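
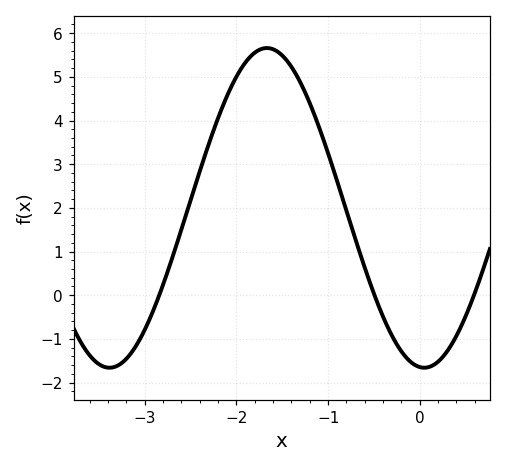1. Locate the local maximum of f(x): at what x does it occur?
-1.7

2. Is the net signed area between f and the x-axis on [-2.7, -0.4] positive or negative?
positive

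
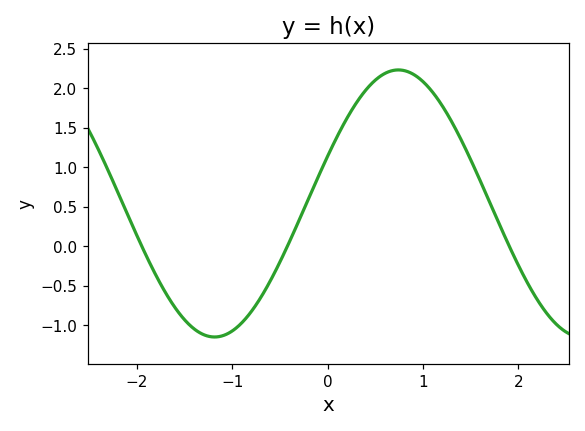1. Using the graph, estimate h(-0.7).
-0.65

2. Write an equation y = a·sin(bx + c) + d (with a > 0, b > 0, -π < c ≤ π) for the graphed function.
y = 1.69sin(1.6x + 0.36) + 0.54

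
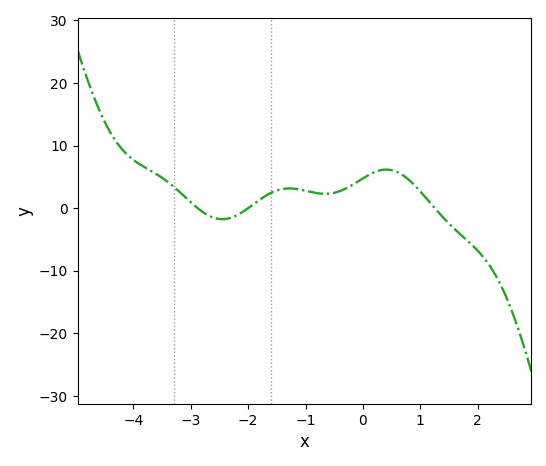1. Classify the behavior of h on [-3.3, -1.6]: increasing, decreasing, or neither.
neither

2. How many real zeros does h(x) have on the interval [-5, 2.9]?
3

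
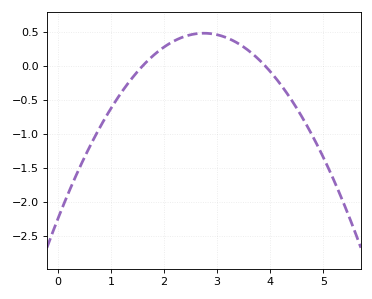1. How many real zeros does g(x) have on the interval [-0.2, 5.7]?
2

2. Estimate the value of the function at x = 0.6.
-1.19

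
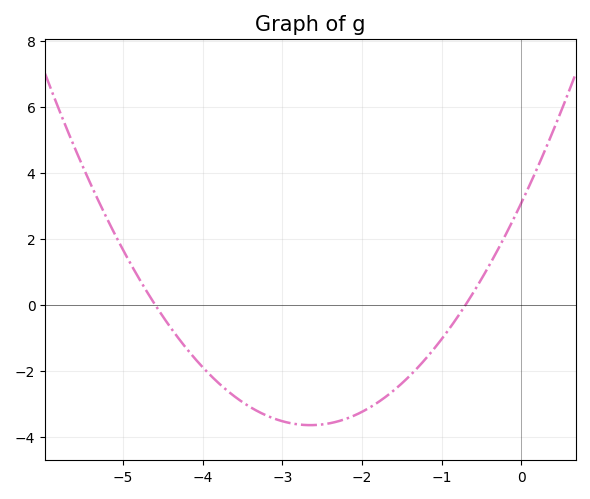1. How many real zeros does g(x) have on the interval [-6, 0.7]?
2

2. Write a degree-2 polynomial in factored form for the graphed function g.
y = 0.96(x + 4.6)(x + 0.7)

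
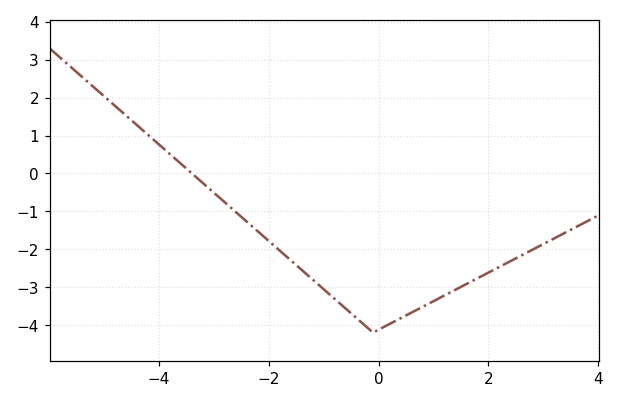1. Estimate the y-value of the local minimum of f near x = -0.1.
-4.2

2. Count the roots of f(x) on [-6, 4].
1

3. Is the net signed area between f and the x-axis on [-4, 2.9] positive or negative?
negative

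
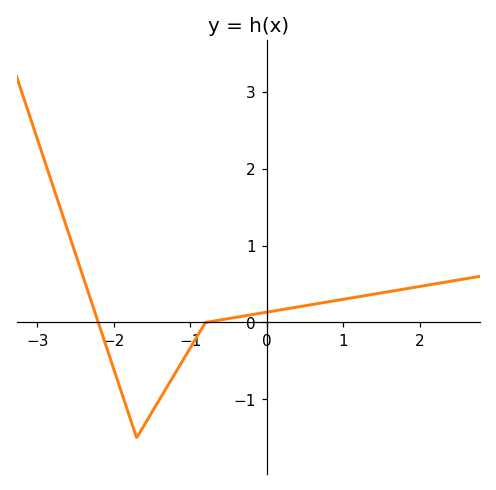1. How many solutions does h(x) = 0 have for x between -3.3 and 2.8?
2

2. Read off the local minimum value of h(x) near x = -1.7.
-1.5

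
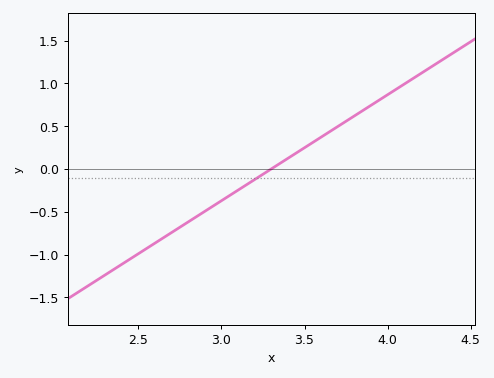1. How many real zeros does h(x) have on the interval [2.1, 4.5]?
1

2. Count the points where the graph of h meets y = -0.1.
1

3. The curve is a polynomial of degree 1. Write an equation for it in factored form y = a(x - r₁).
y = 1.24(x - 3.3)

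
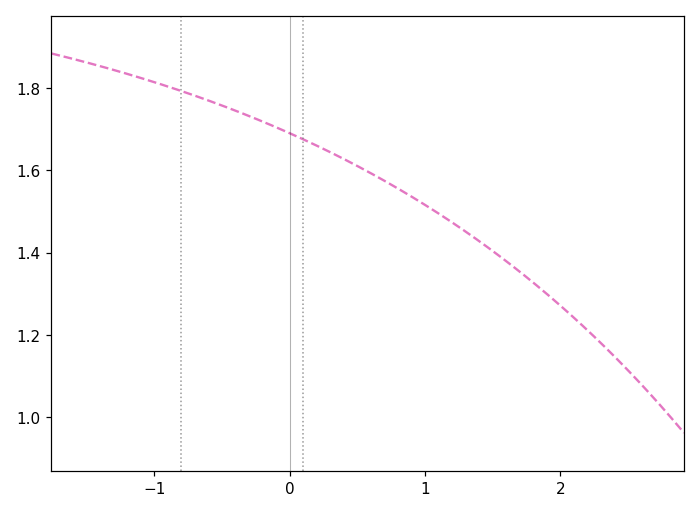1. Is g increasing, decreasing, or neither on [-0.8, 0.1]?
decreasing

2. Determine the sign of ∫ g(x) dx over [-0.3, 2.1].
positive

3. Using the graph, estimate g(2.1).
1.24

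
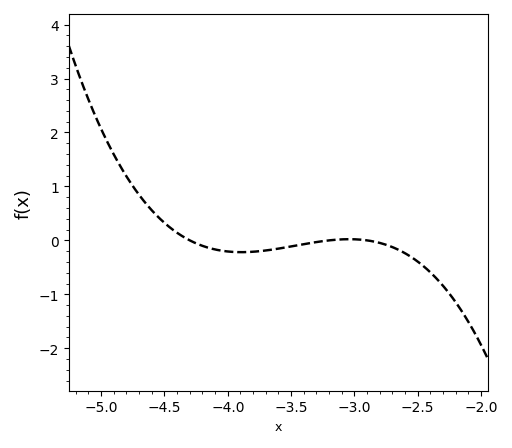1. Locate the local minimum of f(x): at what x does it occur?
-3.89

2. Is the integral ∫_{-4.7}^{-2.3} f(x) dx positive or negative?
negative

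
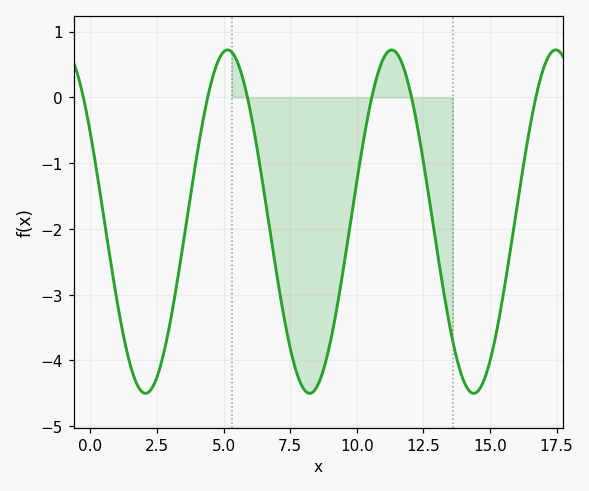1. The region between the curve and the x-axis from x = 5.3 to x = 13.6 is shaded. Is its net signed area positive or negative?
negative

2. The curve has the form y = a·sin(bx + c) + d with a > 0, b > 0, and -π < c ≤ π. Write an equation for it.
y = 2.61sin(1.02x + 2.6) - 1.89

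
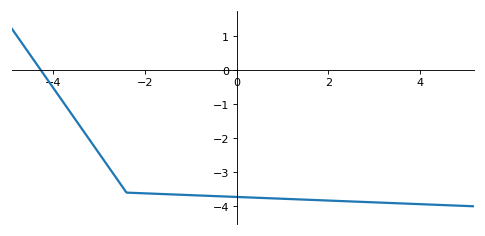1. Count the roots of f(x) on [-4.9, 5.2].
1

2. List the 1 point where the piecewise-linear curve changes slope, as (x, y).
(-2.4, -3.6)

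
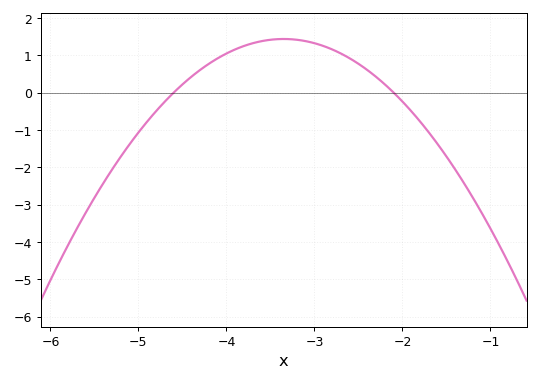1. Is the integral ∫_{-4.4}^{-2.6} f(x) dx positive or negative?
positive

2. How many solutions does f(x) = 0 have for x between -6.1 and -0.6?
2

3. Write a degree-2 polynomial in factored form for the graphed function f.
y = -0.92(x + 4.6)(x + 2.1)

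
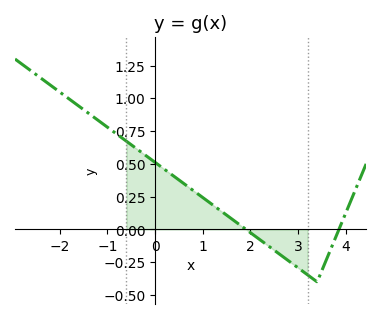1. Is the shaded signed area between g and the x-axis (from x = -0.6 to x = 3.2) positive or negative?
positive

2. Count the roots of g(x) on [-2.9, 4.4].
2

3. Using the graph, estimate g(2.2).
-0.08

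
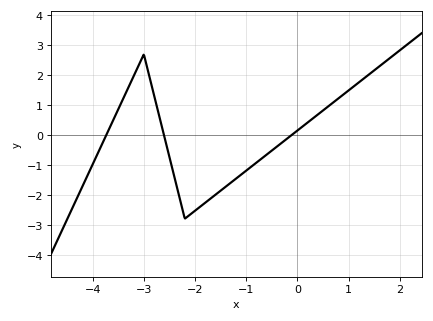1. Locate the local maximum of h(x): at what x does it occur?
-3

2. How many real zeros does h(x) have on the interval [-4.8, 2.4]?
3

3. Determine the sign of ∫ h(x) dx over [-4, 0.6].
negative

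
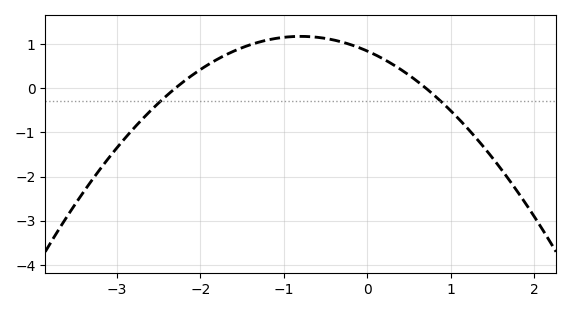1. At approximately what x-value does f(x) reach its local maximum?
-0.8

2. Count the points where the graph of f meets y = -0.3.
2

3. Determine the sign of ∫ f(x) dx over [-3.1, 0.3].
positive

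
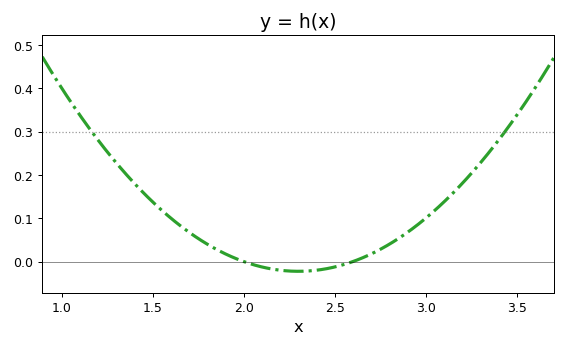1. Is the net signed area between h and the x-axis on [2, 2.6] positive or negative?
negative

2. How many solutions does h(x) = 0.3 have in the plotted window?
2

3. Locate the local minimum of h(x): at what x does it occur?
2.3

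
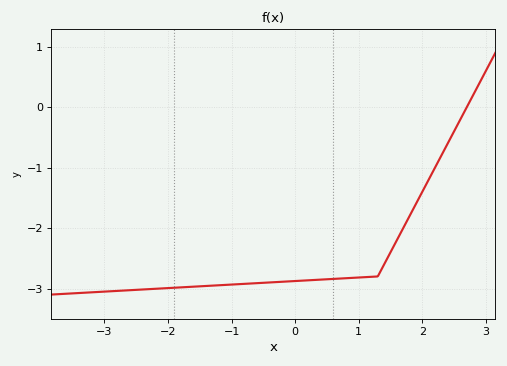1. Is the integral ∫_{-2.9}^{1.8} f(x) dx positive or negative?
negative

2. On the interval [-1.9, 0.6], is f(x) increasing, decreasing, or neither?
increasing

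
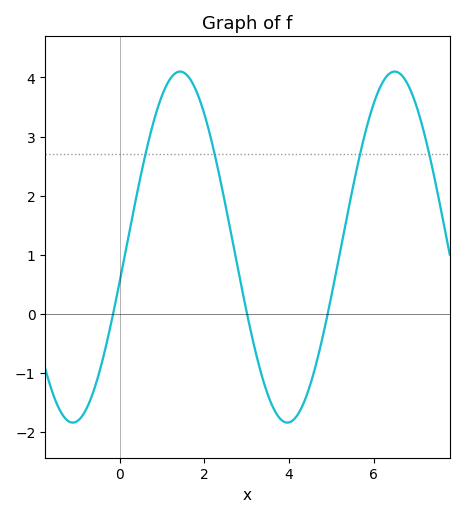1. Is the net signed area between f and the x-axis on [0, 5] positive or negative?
positive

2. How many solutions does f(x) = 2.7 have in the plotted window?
4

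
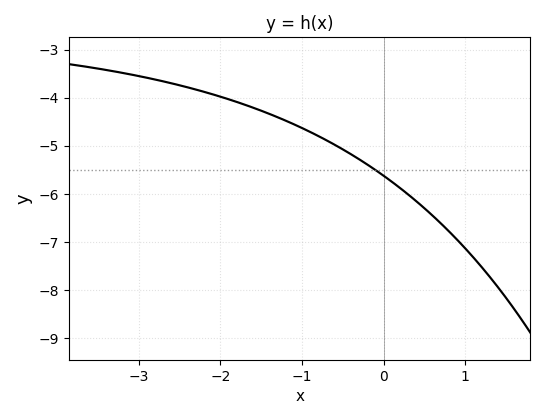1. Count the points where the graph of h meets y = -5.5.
1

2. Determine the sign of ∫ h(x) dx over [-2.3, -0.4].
negative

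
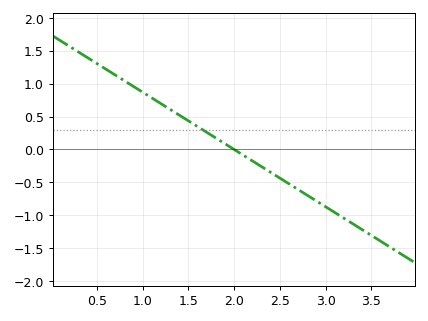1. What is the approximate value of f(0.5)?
1.3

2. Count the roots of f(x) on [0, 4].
1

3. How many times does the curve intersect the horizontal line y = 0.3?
1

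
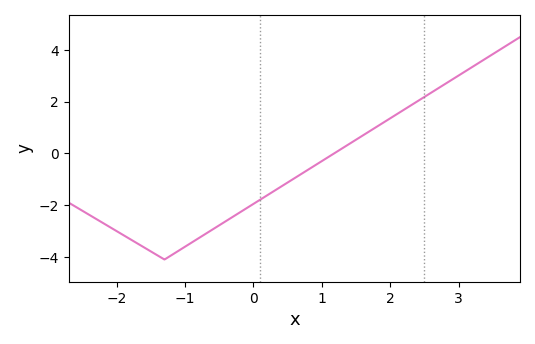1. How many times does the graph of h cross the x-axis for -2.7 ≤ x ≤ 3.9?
1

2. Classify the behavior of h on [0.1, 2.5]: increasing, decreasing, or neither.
increasing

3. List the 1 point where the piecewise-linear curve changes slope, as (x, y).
(-1.3, -4.1)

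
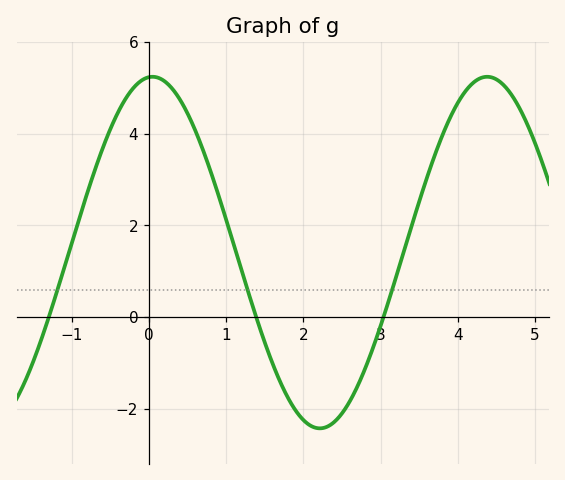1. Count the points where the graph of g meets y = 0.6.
3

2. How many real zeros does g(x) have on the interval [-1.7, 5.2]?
3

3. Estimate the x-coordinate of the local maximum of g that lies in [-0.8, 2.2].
0.046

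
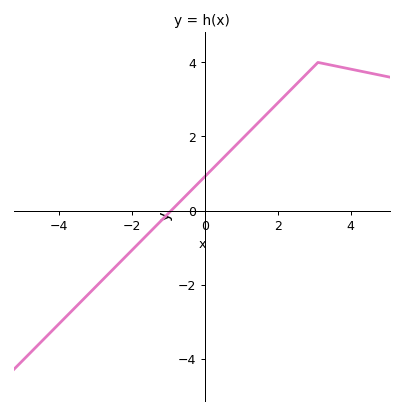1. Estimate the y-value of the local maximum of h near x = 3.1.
4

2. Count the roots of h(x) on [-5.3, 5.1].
1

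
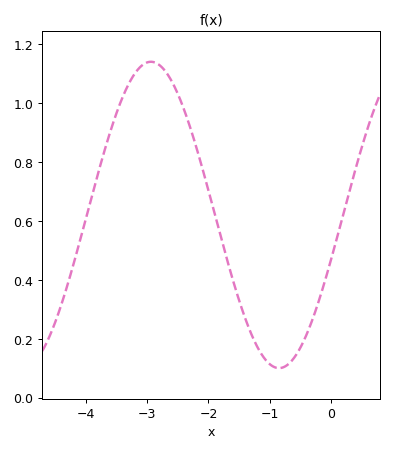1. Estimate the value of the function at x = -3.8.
0.765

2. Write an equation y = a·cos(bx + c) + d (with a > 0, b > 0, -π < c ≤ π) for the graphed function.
y = 0.52cos(1.5x - 1.87) + 0.62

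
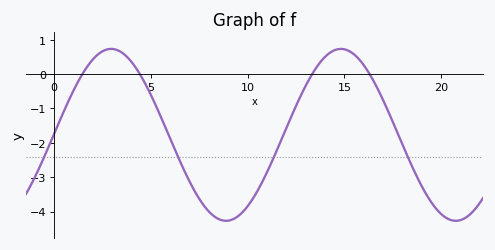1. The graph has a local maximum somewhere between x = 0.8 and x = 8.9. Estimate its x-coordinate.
2.97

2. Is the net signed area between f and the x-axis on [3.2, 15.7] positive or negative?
negative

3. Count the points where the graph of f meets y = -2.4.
4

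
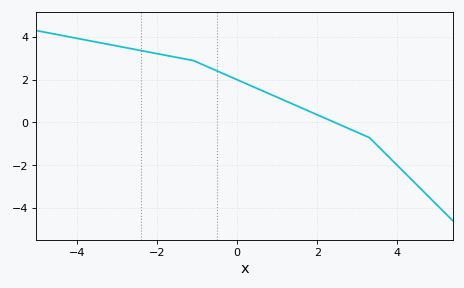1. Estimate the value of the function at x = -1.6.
3.08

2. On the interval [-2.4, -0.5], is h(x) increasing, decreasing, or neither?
decreasing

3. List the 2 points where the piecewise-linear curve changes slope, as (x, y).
(-1.1, 2.9); (3.3, -0.7)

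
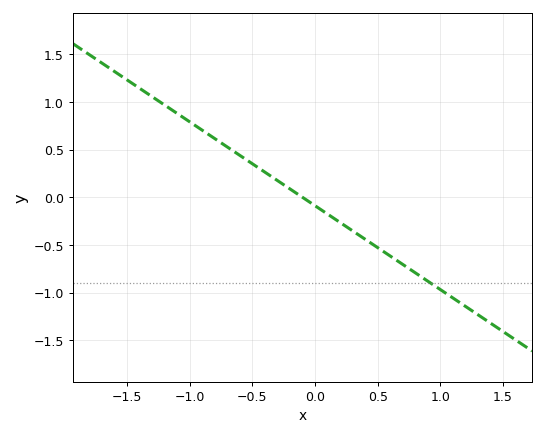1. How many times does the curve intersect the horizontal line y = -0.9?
1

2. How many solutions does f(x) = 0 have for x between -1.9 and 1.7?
1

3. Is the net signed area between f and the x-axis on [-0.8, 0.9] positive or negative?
negative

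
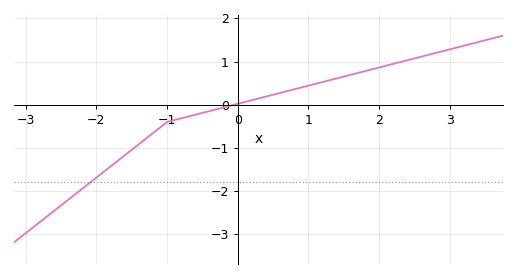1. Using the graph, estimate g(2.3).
0.988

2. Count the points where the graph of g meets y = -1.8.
1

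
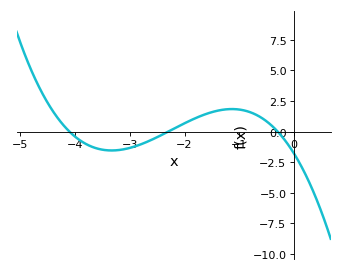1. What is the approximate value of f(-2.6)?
-0.6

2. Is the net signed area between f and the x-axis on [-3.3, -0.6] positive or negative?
positive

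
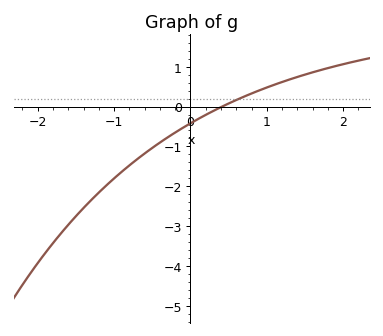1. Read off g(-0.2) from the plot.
-0.7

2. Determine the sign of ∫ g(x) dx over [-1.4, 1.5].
negative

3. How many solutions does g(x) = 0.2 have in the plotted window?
1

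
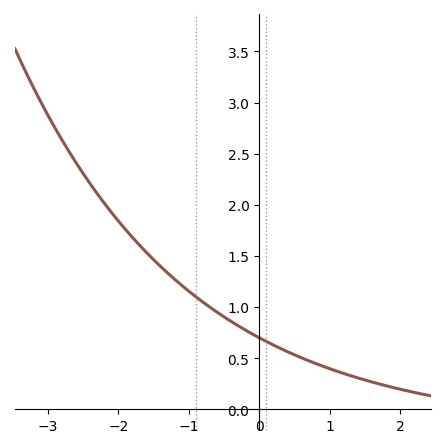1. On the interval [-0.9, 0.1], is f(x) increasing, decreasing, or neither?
decreasing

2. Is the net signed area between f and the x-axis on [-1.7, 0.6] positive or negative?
positive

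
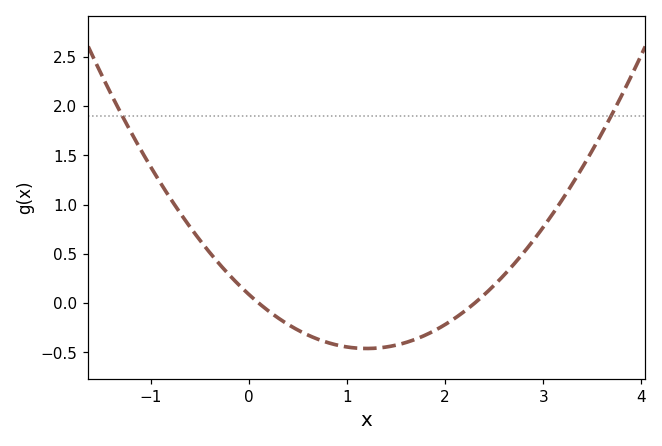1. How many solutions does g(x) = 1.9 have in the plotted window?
2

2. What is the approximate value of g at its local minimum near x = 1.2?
-0.45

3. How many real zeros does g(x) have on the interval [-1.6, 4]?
2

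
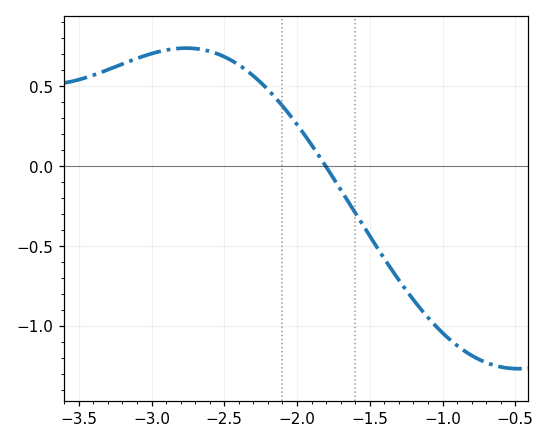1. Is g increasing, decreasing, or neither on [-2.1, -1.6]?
decreasing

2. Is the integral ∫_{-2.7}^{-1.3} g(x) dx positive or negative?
positive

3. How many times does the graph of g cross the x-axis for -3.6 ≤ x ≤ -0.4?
1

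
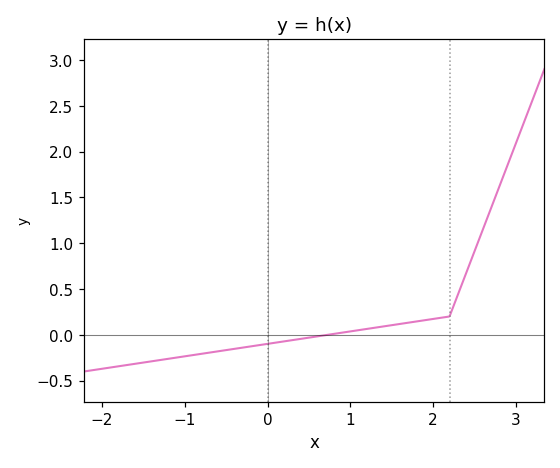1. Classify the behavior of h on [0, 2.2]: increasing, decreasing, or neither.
increasing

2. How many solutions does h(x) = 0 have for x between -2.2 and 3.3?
1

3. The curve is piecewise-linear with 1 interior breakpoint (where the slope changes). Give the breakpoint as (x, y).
(2.2, 0.2)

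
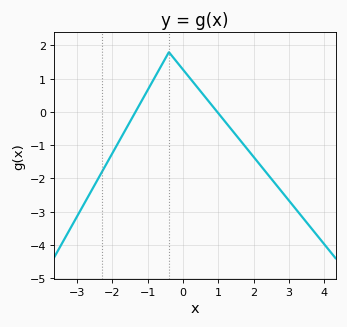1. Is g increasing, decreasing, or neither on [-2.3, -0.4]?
increasing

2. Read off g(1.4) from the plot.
-0.567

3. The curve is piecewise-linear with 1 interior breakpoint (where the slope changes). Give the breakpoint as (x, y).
(-0.4, 1.8)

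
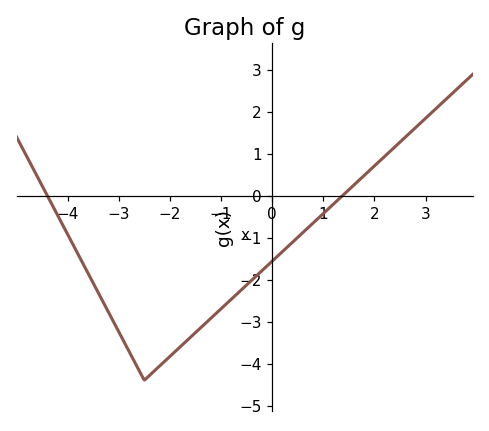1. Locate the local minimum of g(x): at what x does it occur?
-2.4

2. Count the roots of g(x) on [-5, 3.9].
2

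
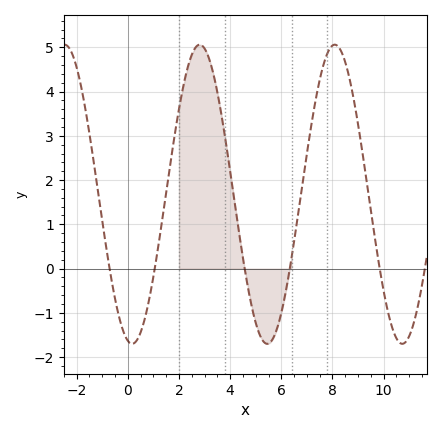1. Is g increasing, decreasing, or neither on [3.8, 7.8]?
neither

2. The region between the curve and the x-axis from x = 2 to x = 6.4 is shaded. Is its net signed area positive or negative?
positive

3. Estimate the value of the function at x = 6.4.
0.242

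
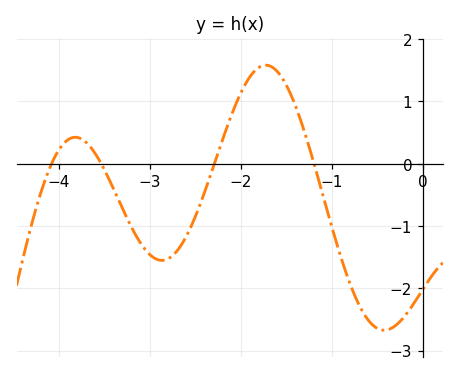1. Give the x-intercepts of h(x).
-4.08, -3.53, -2.29, -1.19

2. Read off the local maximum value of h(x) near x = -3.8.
0.425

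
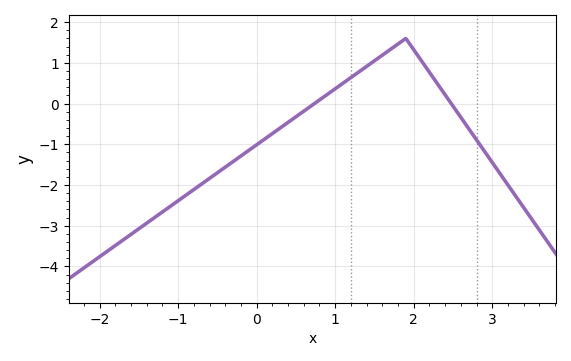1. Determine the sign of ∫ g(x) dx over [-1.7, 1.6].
negative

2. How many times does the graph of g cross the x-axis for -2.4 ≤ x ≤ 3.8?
2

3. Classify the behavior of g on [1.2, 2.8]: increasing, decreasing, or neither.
neither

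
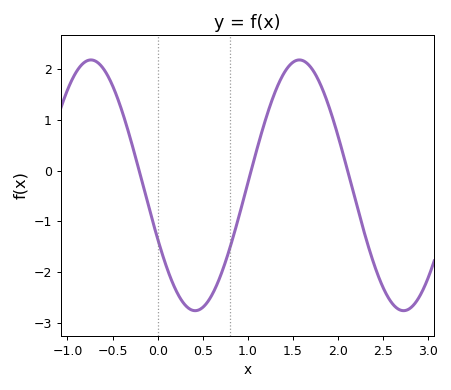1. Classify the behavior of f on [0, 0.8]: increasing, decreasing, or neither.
neither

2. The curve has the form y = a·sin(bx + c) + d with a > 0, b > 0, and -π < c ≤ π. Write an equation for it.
y = 2.47sin(2.7x - 2.7) - 0.29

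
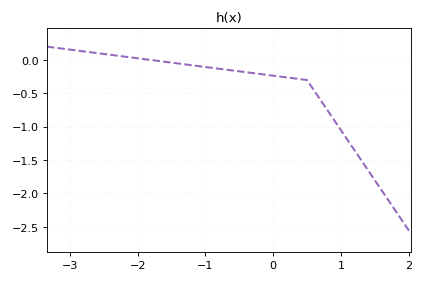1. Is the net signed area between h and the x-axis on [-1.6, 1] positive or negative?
negative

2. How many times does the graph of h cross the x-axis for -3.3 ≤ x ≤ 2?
1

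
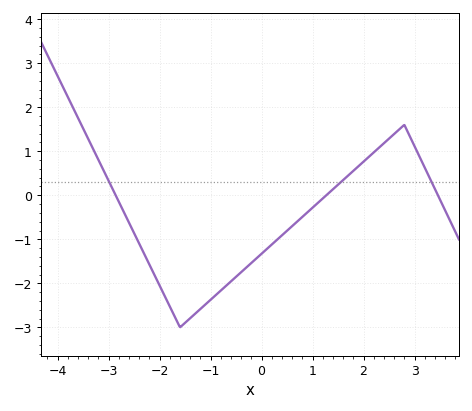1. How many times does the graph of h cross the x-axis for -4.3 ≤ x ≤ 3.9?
3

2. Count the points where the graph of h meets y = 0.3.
3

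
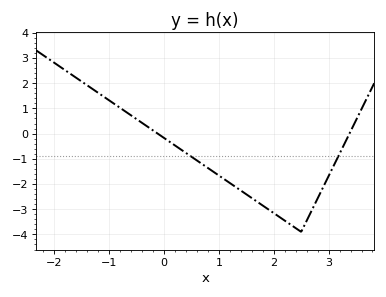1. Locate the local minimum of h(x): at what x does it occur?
2.5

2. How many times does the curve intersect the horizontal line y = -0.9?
2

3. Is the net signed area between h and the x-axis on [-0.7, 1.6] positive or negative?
negative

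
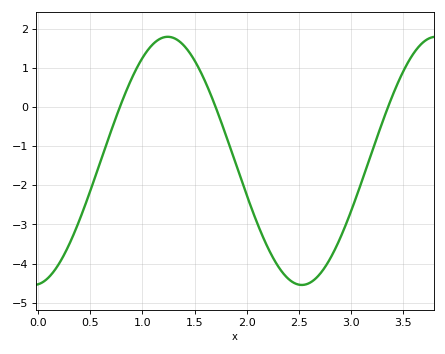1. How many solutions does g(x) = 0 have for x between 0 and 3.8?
3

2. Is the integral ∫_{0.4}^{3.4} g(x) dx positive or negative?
negative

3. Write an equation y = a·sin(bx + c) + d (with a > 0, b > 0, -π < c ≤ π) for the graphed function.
y = 3.18sin(2.4x - 1.5) - 1.37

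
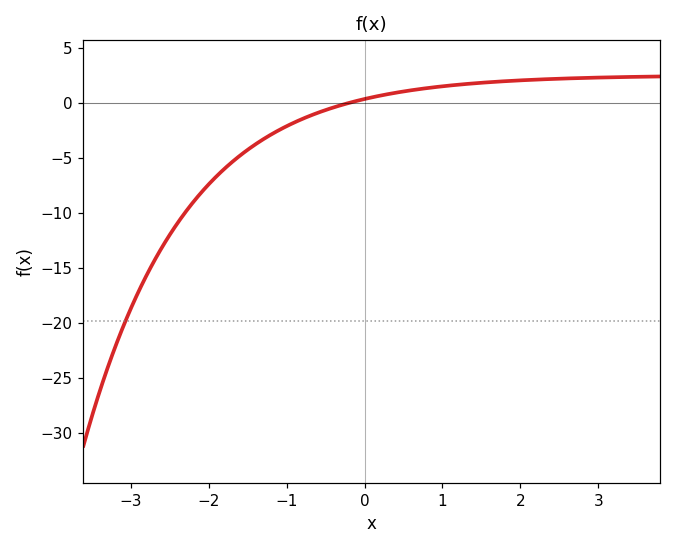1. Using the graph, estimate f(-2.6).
-13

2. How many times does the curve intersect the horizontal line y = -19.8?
1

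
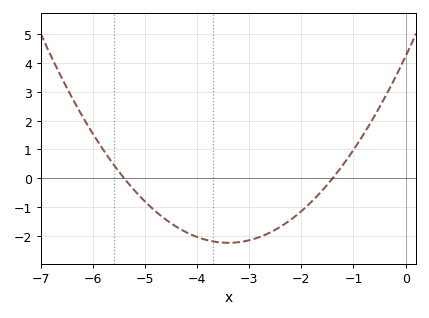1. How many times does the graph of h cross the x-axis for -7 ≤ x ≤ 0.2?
2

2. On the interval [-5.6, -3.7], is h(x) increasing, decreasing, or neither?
decreasing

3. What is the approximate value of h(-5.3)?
-0.2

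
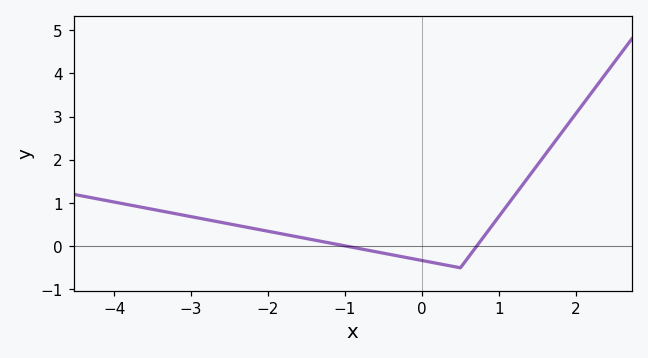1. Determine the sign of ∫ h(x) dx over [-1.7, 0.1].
negative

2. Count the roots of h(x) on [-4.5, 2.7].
2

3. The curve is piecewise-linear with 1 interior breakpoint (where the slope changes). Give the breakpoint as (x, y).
(0.5, -0.5)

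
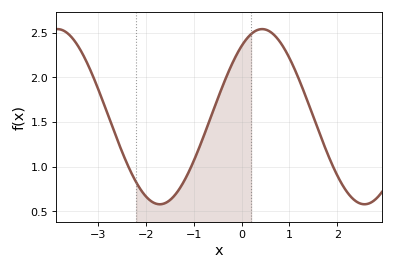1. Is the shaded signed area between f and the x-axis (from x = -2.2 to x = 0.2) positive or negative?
positive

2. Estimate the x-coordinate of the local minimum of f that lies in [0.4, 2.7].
2.6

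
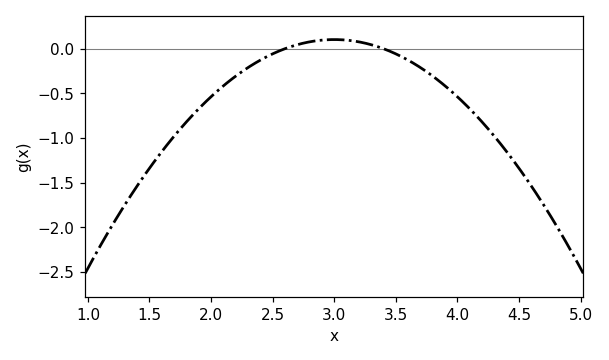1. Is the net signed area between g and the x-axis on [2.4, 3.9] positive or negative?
negative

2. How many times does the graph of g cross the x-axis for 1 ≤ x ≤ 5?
2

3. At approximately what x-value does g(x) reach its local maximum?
3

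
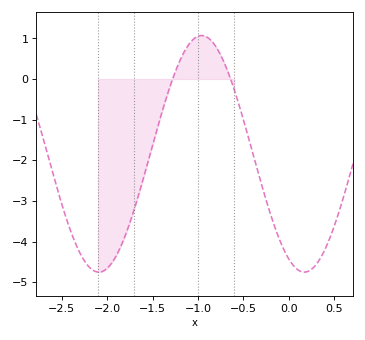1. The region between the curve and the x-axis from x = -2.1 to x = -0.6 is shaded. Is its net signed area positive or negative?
negative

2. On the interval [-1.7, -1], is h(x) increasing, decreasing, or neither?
increasing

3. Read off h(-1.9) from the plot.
-4.4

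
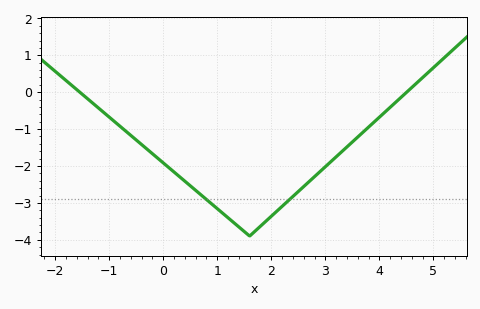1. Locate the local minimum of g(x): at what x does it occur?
1.6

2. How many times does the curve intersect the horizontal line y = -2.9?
2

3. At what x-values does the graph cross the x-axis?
-1.54, 4.51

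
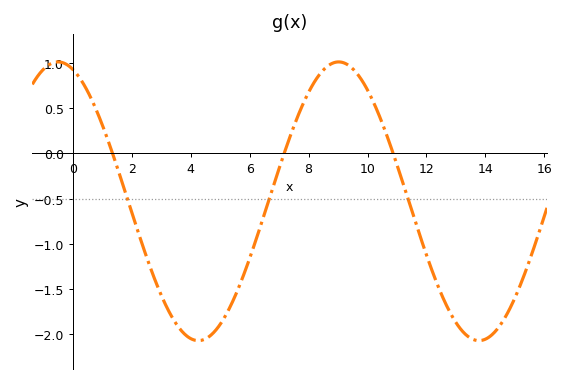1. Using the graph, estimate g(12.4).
-1.45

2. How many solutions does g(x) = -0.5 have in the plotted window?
3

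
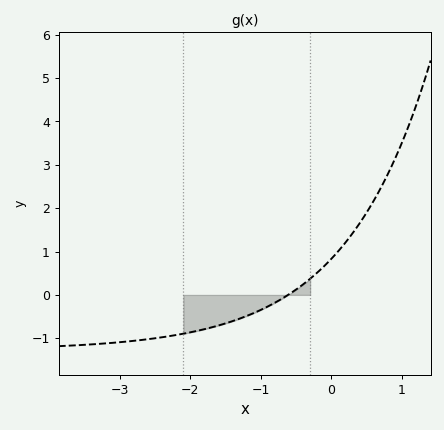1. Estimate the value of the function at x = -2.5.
-1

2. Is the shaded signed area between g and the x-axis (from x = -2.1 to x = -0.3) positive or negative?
negative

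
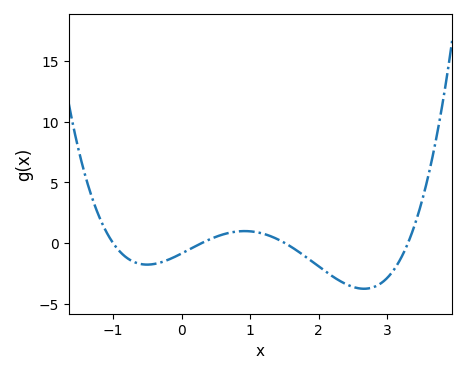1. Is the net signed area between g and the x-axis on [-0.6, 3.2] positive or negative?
negative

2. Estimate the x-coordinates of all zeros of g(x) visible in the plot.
-1, 0.3, 1.5, 3.3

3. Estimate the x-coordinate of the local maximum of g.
0.9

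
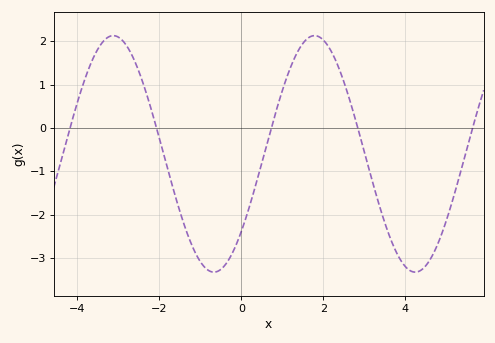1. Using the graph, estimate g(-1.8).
-0.945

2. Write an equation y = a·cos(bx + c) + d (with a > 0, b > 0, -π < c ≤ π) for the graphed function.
y = 2.73cos(1.28x - 2.28) - 0.6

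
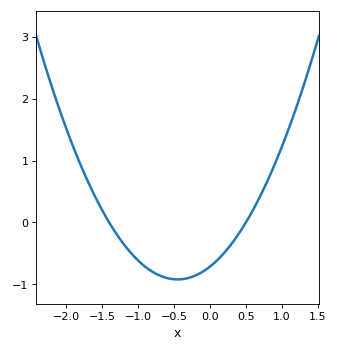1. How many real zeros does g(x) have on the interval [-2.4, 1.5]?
2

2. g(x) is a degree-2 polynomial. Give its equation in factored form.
y = 1.02(x + 1.4)(x - 0.5)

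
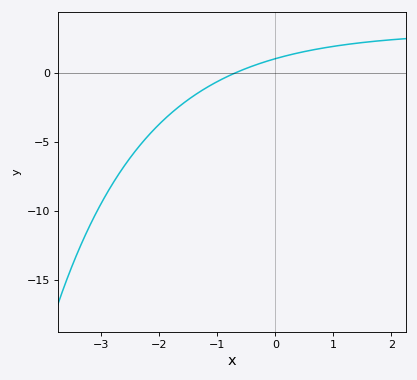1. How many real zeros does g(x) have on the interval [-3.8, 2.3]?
1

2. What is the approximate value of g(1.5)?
2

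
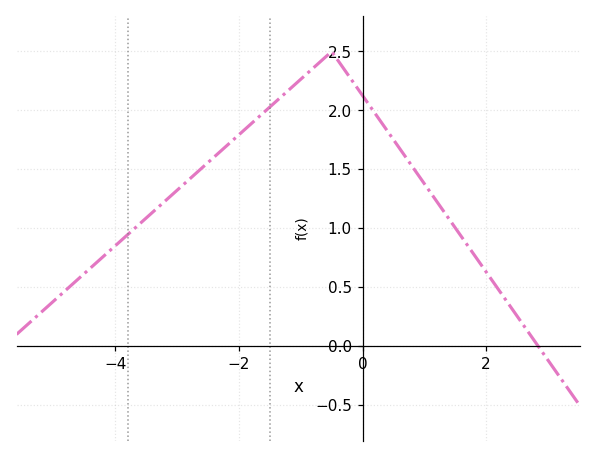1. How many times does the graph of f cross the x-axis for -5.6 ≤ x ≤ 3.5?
1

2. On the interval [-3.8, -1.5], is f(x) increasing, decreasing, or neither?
increasing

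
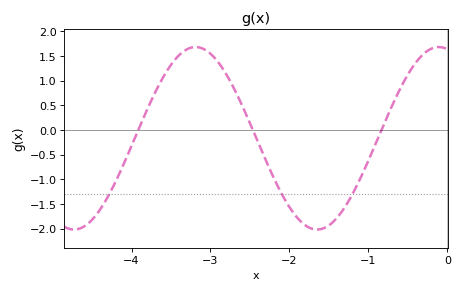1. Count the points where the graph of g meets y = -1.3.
3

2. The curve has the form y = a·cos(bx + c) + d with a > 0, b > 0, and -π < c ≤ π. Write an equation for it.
y = 1.85cos(2x + 0.22) - 0.17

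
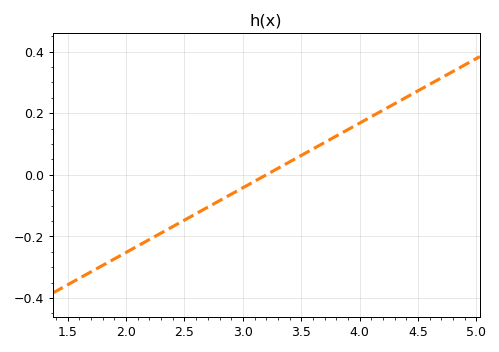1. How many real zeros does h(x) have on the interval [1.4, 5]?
1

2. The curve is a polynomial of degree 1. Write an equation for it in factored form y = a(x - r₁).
y = 0.21(x - 3.2)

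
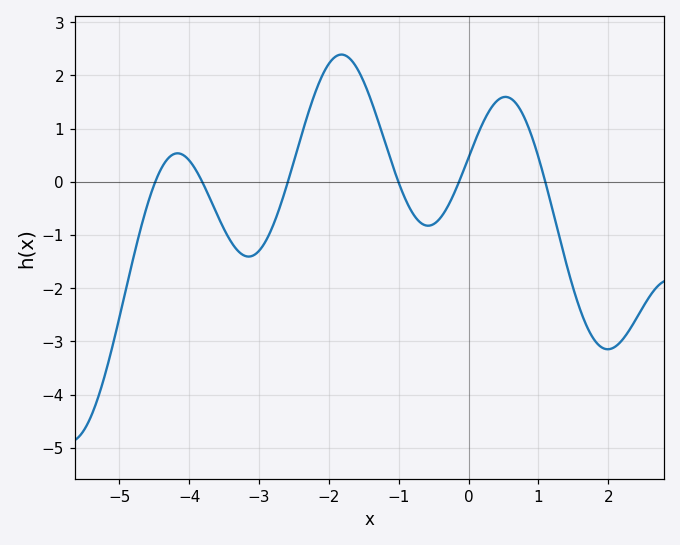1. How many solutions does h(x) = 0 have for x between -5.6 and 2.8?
6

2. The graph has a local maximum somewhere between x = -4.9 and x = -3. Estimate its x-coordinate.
-4.2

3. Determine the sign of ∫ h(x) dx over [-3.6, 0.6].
positive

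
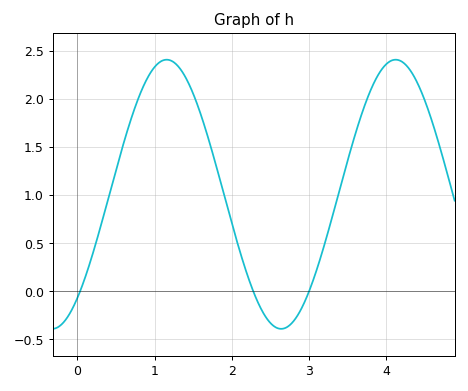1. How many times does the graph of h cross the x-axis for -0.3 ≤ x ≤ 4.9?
3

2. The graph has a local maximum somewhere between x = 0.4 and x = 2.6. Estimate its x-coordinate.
1.16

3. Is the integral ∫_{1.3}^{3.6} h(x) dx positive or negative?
positive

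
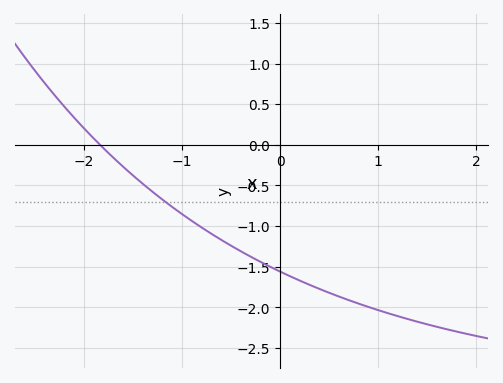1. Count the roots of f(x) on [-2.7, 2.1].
1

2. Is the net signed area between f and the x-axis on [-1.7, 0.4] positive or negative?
negative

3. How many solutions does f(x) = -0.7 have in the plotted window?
1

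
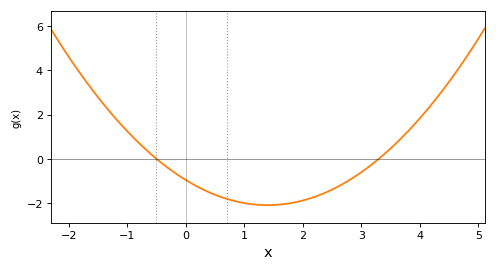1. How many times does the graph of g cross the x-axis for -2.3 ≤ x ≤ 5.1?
2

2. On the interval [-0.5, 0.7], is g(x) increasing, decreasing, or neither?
decreasing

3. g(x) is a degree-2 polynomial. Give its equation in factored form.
y = 0.58(x + 0.5)(x - 3.3)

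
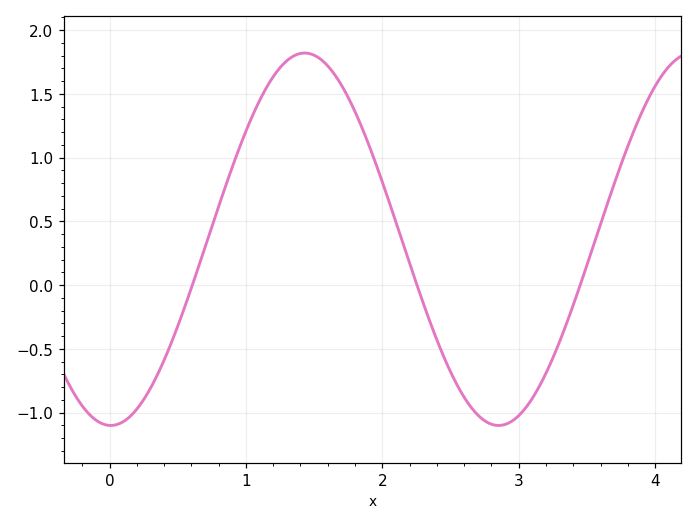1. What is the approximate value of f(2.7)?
-1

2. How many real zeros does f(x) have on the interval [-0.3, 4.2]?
3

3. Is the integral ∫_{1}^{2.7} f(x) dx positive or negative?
positive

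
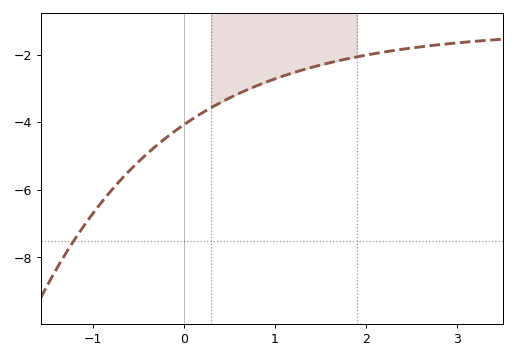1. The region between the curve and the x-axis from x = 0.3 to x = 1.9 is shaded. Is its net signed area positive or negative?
negative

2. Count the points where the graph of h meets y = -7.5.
1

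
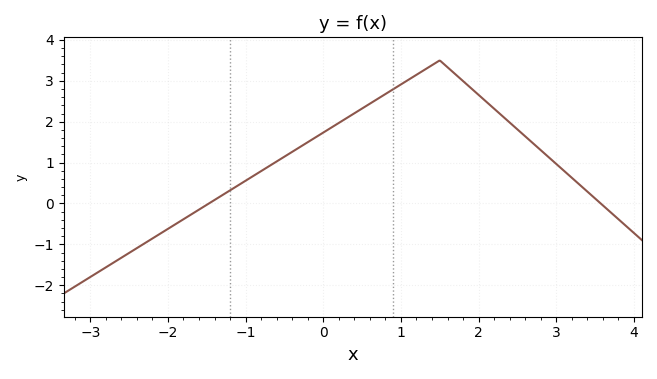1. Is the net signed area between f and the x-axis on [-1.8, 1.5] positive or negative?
positive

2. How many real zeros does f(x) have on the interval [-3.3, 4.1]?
2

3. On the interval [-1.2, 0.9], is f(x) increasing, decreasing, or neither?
increasing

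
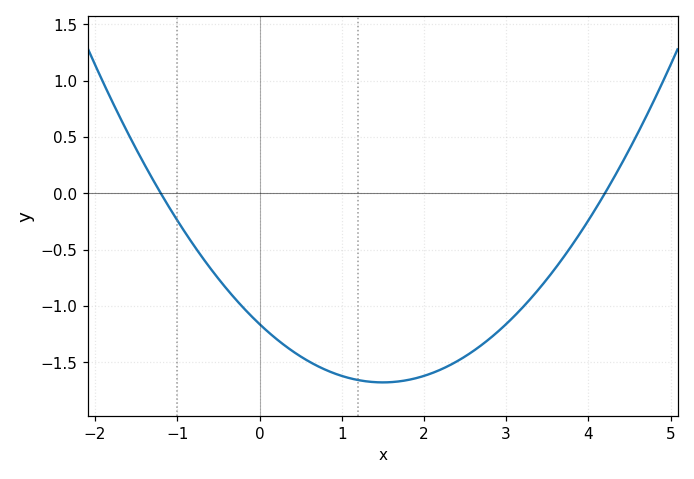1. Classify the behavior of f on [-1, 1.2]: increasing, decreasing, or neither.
decreasing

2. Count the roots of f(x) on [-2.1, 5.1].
2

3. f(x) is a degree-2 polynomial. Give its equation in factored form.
y = 0.23(x + 1.2)(x - 4.2)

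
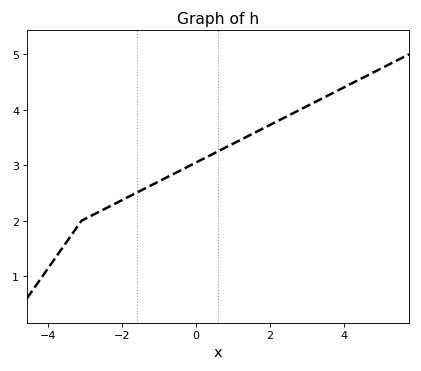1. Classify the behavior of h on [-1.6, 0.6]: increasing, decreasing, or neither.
increasing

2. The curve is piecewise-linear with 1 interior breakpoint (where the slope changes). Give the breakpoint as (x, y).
(-3.1, 2)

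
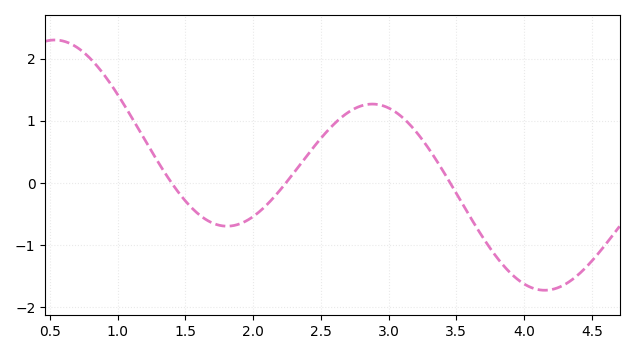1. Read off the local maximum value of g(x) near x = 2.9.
1.27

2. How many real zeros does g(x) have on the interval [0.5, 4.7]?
3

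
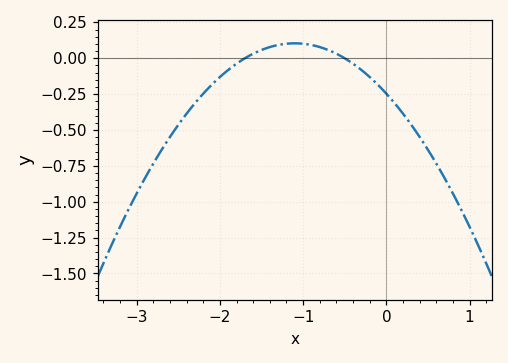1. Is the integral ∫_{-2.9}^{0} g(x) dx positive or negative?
negative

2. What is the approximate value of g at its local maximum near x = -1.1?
0.1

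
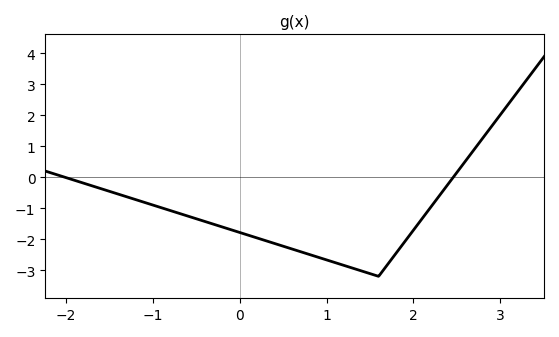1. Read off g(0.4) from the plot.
-2.14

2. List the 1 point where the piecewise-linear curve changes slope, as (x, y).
(1.6, -3.2)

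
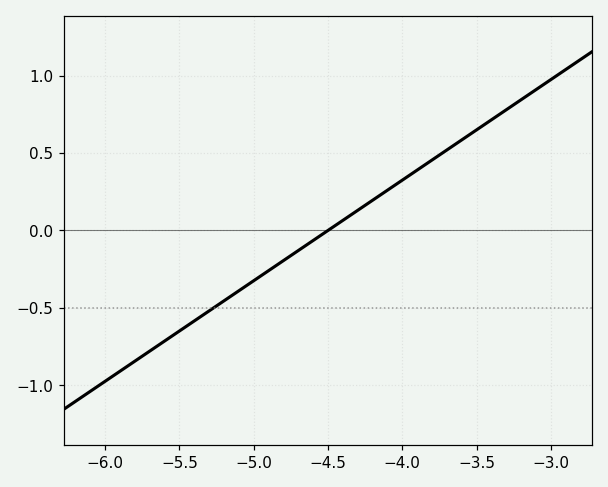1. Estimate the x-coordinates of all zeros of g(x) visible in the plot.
-4.5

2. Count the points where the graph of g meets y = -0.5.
1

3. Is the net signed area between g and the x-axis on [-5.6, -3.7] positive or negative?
negative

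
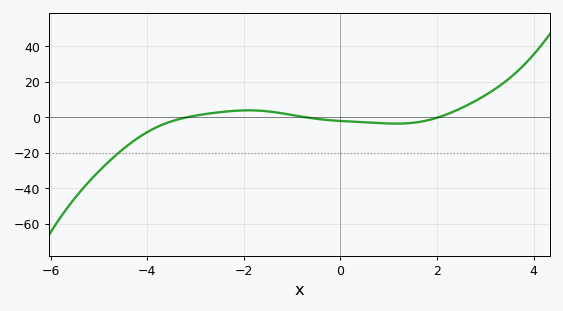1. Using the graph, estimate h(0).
-2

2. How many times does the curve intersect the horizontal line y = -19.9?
1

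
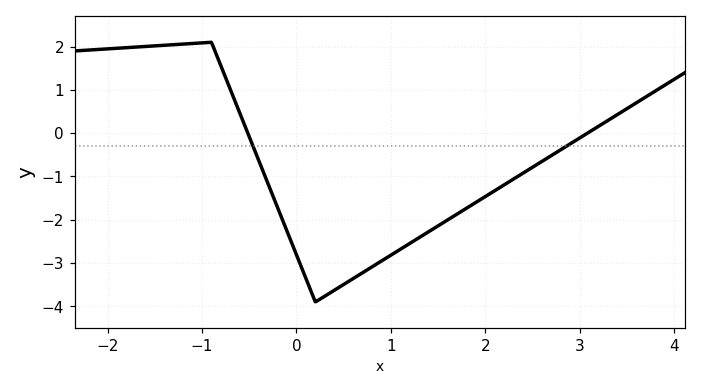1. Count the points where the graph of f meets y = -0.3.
2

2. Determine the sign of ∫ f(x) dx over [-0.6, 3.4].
negative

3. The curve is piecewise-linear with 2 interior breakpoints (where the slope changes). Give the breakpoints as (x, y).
(-0.9, 2.1); (0.2, -3.9)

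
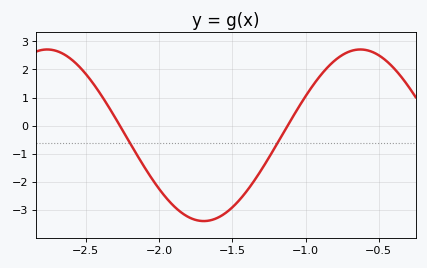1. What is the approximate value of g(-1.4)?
-2.32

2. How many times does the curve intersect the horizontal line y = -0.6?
2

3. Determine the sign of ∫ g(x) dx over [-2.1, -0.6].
negative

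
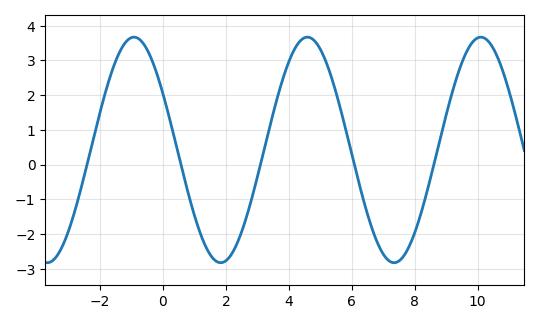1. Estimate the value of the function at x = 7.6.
-2.7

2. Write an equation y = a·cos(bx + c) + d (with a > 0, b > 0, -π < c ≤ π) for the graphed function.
y = 3.25cos(1.14x + 1.05) + 0.42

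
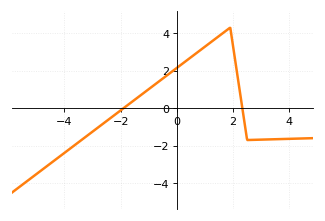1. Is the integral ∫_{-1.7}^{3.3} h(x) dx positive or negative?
positive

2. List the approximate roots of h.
-1.8, 2.4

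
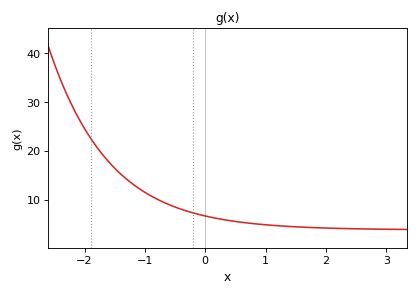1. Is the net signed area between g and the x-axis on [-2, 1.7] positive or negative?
positive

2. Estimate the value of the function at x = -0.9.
10.8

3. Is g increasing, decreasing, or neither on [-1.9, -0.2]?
decreasing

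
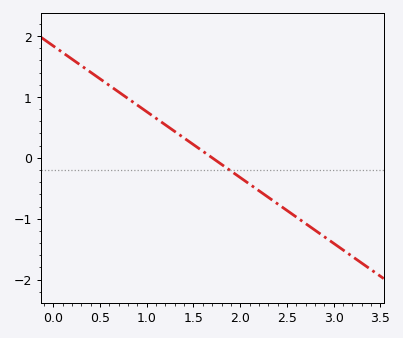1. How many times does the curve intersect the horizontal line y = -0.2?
1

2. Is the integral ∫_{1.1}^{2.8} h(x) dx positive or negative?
negative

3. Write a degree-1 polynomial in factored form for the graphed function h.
y = -1.08(x - 1.7)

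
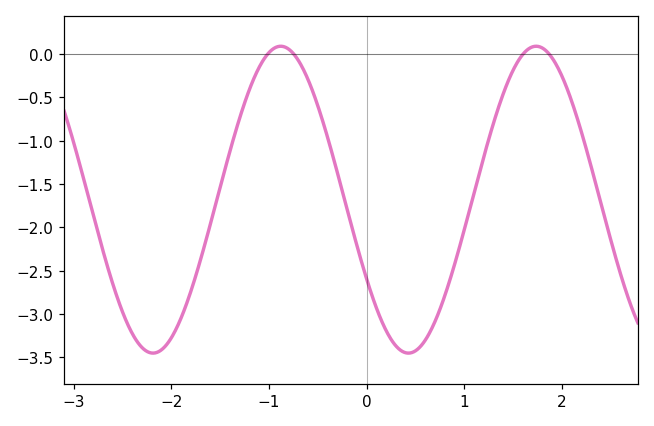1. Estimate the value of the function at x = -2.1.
-3.4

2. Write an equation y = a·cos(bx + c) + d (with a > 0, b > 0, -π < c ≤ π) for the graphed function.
y = 1.77cos(2.4x + 2.1) - 1.68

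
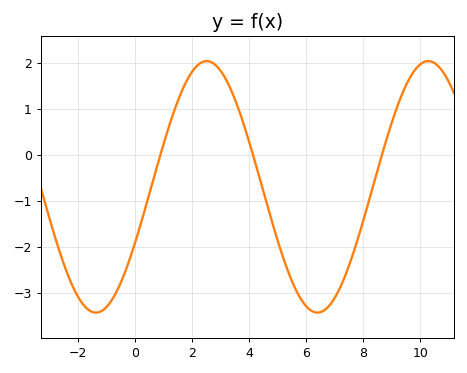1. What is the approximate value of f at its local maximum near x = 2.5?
2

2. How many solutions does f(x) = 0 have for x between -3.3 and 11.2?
3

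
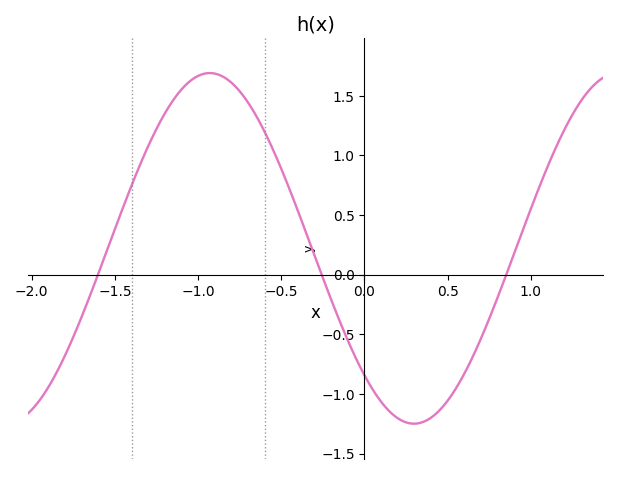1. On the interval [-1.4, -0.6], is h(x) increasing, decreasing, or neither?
neither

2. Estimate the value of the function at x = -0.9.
1.69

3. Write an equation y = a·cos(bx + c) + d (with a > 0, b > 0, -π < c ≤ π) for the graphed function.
y = 1.47cos(2.56x + 2.38) + 0.22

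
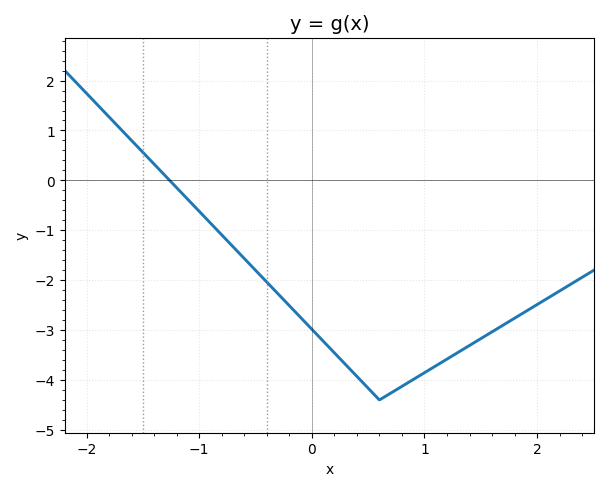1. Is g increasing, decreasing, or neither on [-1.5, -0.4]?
decreasing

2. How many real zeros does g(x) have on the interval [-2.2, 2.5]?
1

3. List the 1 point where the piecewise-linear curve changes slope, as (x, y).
(0.6, -4.4)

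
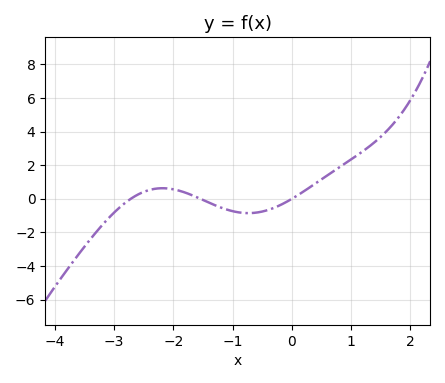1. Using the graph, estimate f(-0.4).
-0.6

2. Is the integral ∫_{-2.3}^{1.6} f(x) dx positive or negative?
positive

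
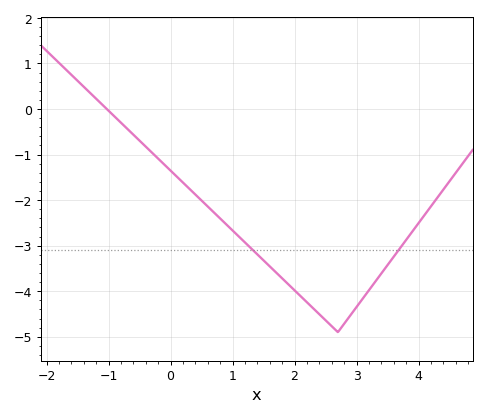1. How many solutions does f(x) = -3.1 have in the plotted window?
2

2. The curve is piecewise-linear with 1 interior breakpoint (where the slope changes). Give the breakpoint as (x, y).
(2.7, -4.9)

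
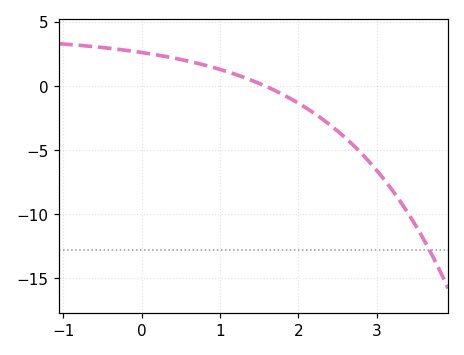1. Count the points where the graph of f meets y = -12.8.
1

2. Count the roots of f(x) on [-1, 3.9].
1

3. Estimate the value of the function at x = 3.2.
-8.16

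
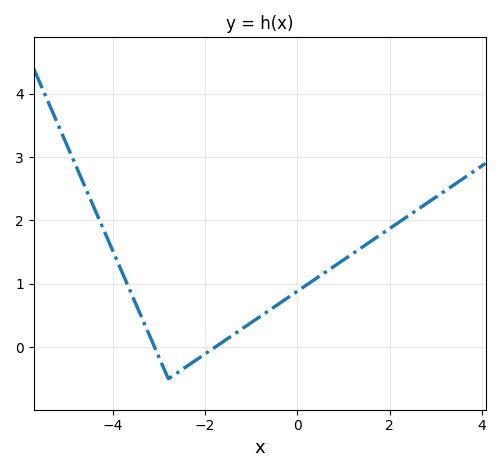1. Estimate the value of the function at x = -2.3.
-0.253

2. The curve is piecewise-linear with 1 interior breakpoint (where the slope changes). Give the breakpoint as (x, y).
(-2.8, -0.5)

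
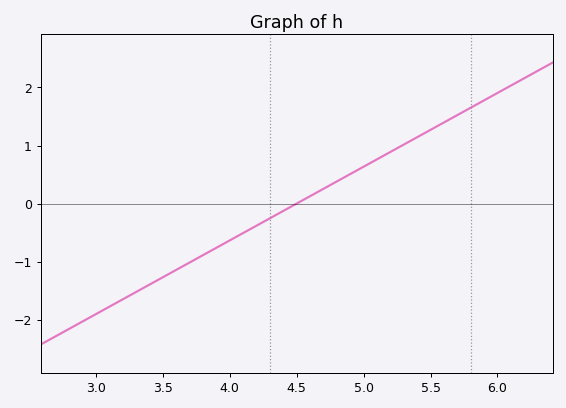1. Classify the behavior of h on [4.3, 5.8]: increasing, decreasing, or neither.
increasing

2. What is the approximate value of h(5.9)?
1.78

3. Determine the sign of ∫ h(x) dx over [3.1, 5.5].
negative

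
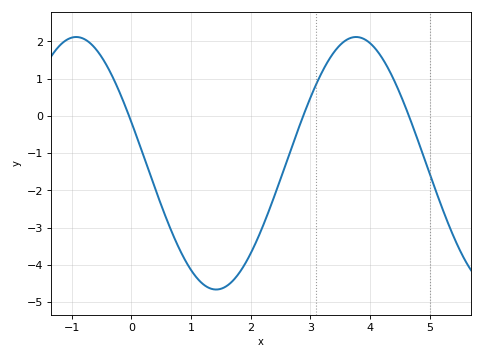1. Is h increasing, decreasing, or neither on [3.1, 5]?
neither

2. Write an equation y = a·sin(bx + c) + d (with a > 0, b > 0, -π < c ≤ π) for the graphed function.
y = 3.39sin(1.3x + 2.8) - 1.27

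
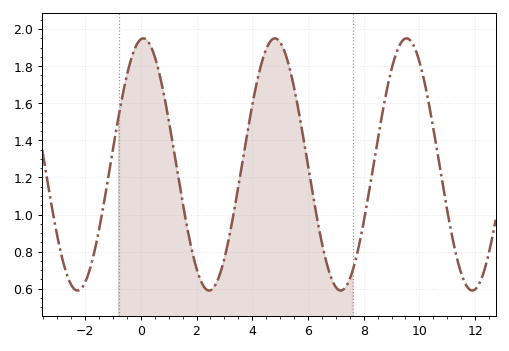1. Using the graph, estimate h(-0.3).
1.86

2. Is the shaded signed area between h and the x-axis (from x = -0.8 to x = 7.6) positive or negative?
positive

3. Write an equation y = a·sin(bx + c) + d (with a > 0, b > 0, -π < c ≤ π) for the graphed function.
y = 0.68sin(1.33x + 1.45) + 1.27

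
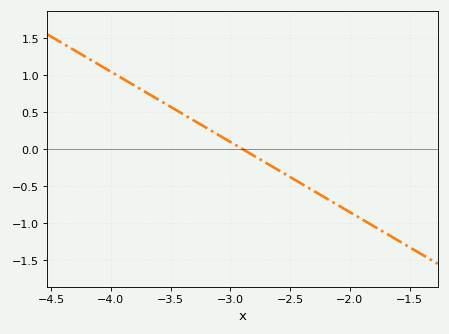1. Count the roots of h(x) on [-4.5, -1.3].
1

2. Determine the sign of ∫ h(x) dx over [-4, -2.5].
positive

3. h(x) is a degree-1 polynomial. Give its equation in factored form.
y = -0.95(x + 2.9)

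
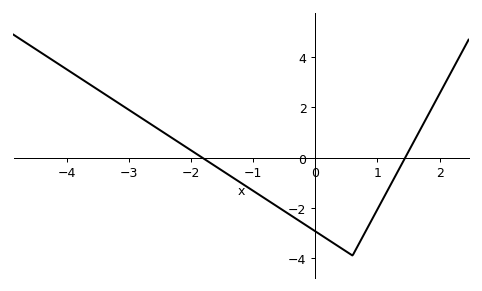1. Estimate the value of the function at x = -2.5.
1.1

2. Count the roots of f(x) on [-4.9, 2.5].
2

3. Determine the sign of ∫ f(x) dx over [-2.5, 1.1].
negative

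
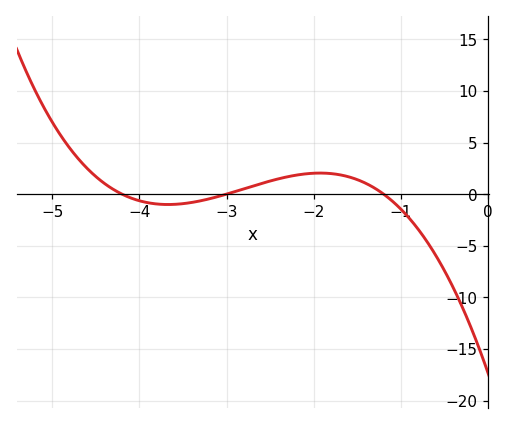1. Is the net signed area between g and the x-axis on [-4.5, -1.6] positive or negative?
positive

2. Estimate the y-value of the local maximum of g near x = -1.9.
2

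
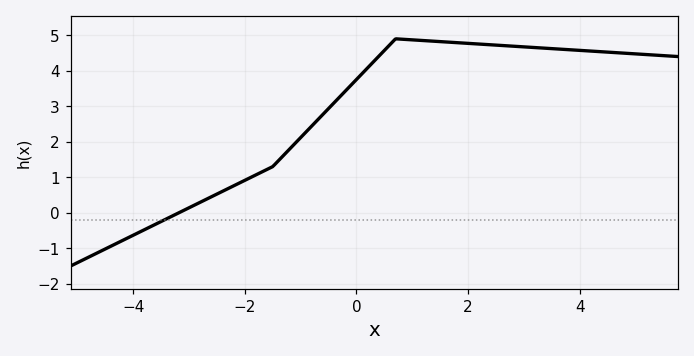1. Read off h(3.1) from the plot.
4.66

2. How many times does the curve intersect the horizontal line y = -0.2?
1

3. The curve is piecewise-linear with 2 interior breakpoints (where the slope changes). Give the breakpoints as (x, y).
(-1.5, 1.3); (0.7, 4.9)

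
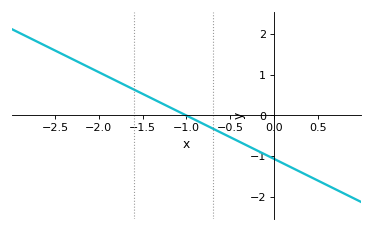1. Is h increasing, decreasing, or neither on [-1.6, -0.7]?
decreasing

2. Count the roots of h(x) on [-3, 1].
1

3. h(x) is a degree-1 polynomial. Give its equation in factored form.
y = -1.06(x + 1)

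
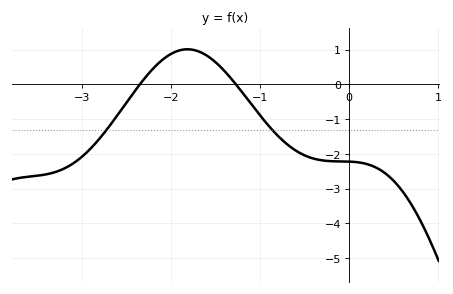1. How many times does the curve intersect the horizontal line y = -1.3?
2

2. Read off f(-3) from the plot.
-2.1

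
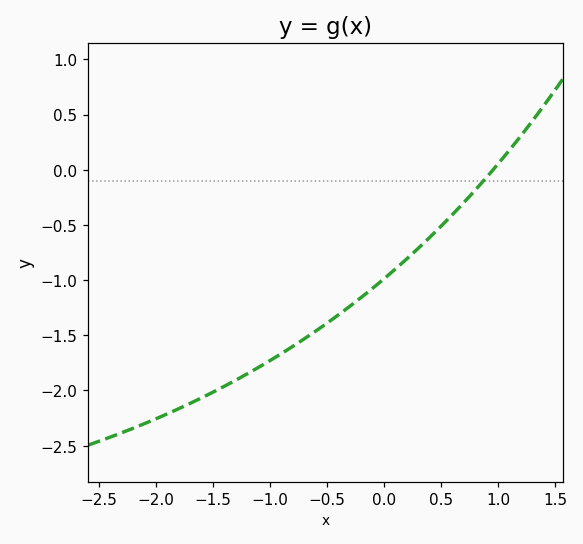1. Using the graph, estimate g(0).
-1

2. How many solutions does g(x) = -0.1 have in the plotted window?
1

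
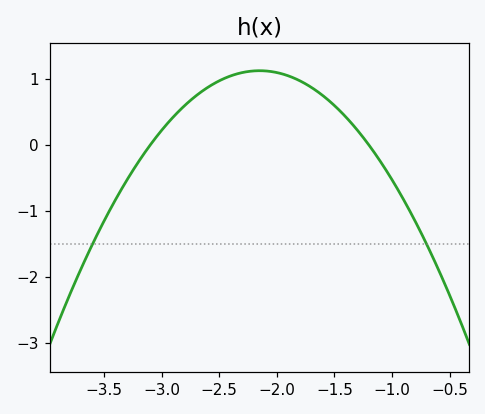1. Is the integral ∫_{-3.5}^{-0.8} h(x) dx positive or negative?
positive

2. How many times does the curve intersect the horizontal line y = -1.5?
2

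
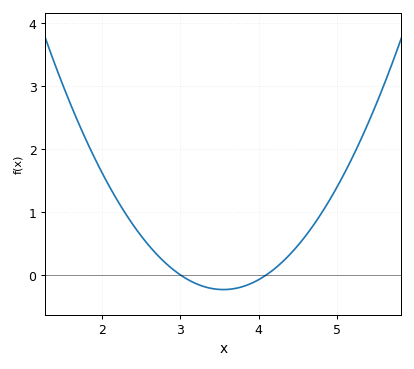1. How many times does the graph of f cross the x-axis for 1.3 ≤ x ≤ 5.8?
2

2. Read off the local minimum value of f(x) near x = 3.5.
-0.233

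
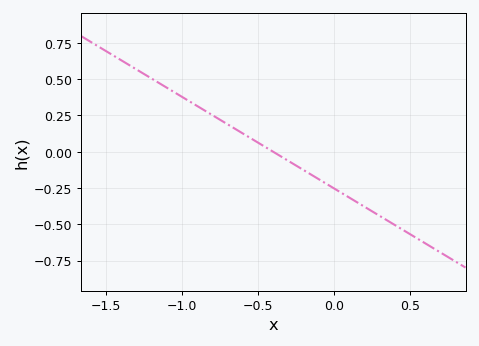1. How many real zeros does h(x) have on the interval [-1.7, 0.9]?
1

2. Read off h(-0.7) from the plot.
0.18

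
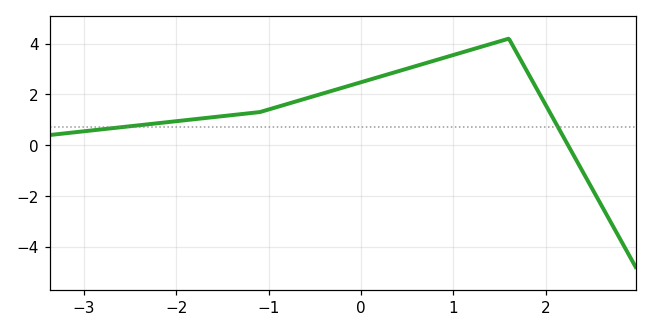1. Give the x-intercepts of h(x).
2.24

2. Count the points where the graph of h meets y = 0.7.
2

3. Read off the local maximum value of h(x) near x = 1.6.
4.2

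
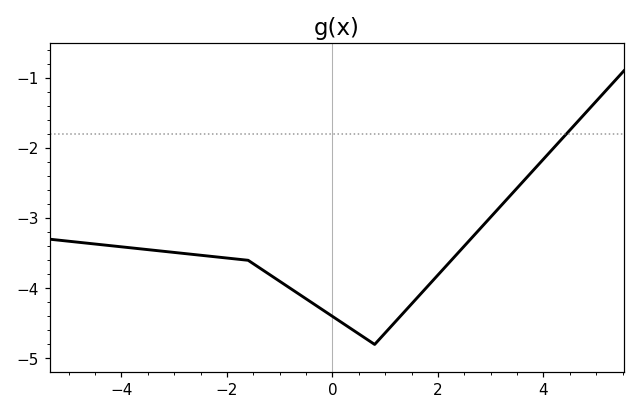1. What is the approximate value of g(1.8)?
-4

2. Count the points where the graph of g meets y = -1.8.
1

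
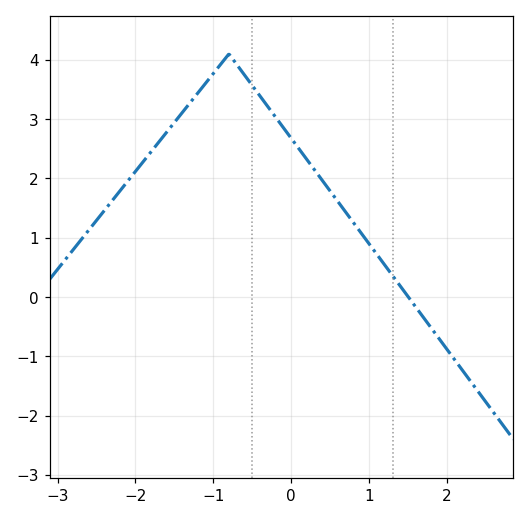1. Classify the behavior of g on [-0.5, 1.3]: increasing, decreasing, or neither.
decreasing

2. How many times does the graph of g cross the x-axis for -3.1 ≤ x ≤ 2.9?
1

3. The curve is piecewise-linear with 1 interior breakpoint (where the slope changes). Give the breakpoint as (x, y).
(-0.8, 4.1)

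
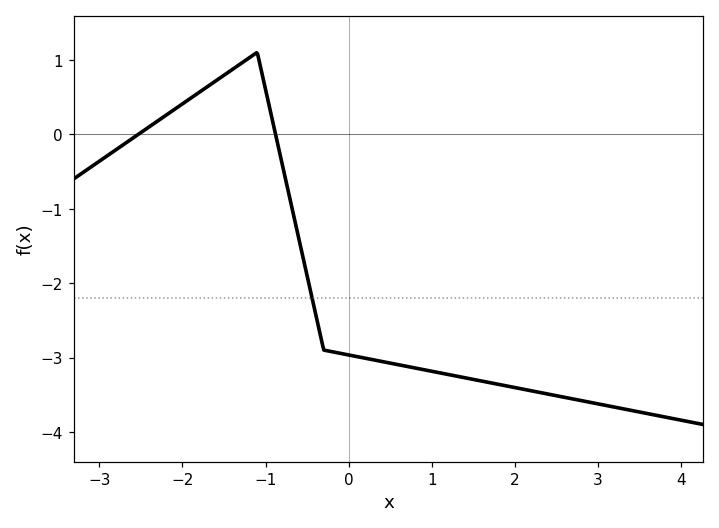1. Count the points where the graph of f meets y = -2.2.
1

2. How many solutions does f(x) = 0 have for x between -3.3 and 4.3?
2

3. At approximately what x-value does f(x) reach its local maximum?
-1.1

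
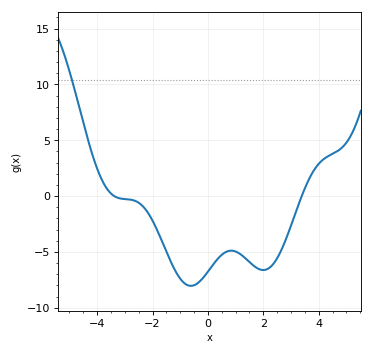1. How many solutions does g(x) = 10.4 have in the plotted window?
1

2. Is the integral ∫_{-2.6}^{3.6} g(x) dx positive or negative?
negative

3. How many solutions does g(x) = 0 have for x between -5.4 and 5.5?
2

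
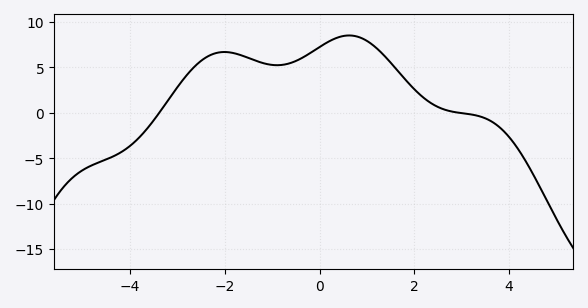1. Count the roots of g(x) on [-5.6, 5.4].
2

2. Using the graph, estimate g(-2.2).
6.5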